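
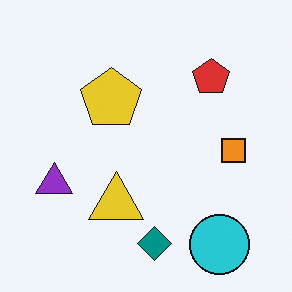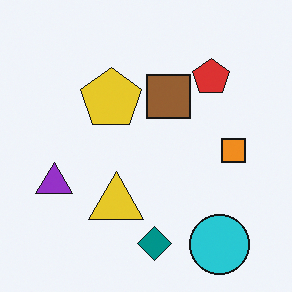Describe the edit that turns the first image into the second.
The second image is the first overlaid with an additional brown square.

A brown square appears in the second image that is absent from the first.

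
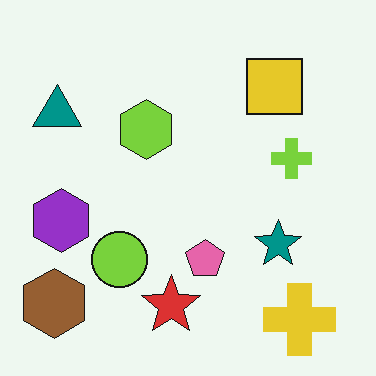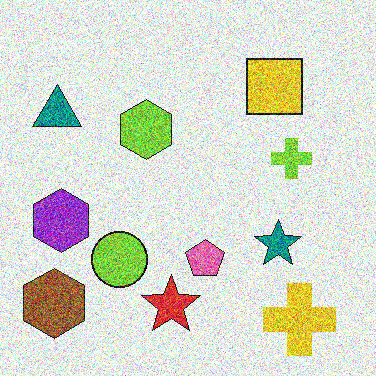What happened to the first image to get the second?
The image was degraded with a thick layer of grain.

Random speckle covers the whole image, including the flat background.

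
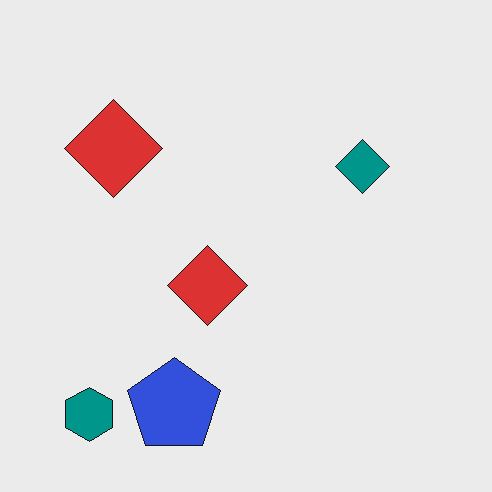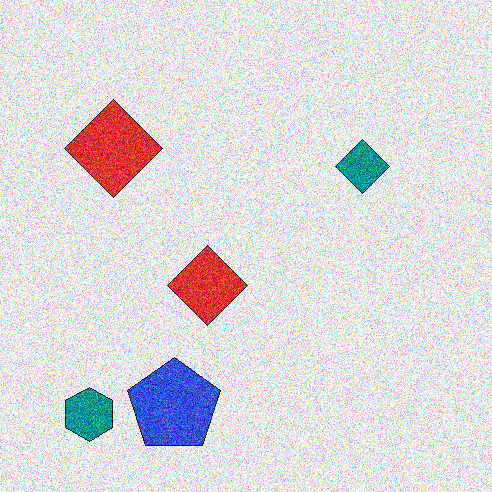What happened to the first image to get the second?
The image was degraded with heavy additive noise.

Random speckle covers the whole image, including the flat background.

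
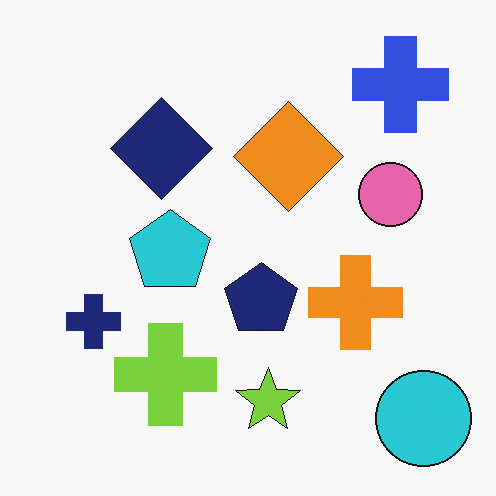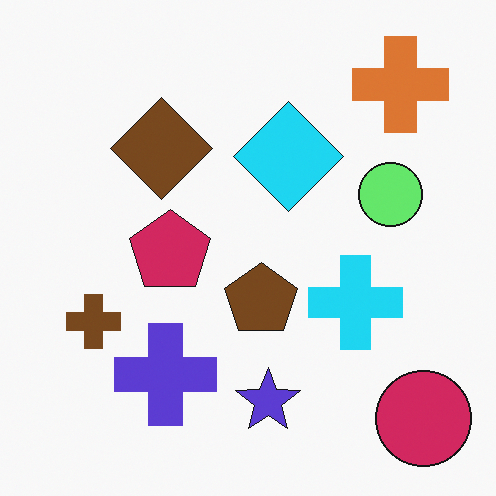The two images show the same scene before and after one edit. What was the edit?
The image was hue-shifted through roughly half the color wheel.

Every shape's color has rotated by the same amount around the hue wheel — a uniform hue shift.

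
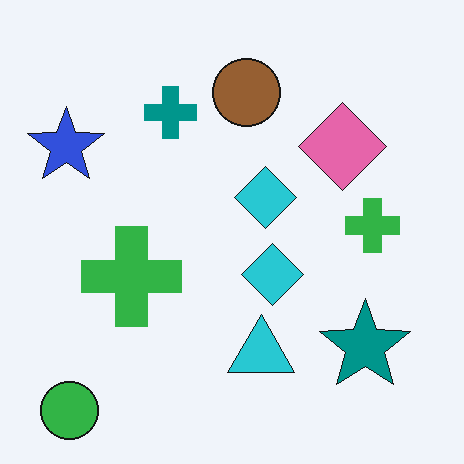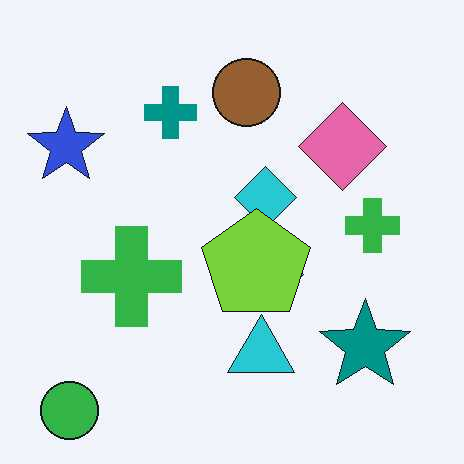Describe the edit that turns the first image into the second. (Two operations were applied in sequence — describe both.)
JPEG-compressed with visible artifacts, then overlaid with an additional lime pentagon.

Blocky 8×8 compression artifacts appear around shape edges and the flat background shows ringing — characteristic JPEG degradation. A lime pentagon appears in the second image that is absent from the first.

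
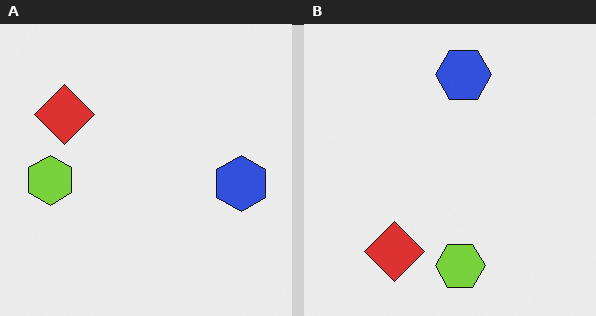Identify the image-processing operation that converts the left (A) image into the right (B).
It was rotated 90° counter-clockwise.

The red diamond sits in the top-left of the left (A) image and the bottom-left of the right (B) — consistent with a whole-image 90° counter-clockwise rotation.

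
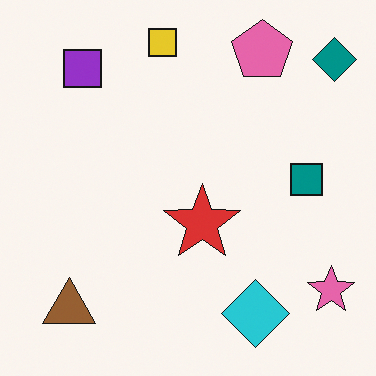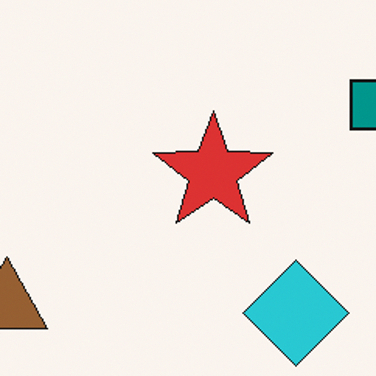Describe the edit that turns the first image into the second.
Cropped to a modestly smaller region and rescaled.

The visible shapes are larger and the field of view is narrower; shapes near the original edges may be partly or wholly outside the frame — a crop-and-rescale.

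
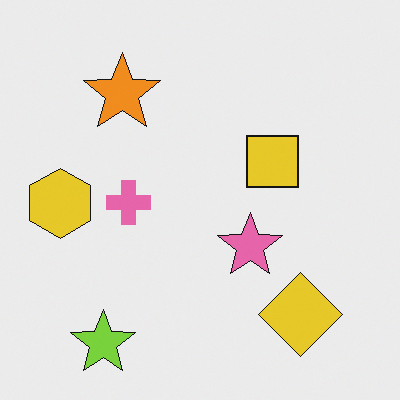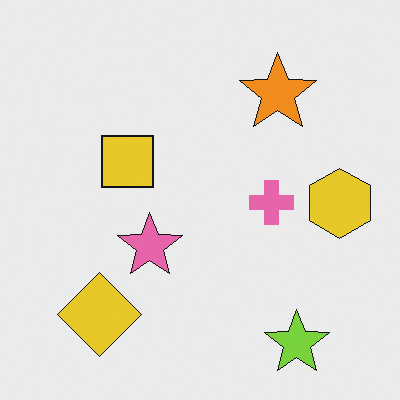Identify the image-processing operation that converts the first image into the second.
The transformation is: flipped horizontally (left ↔ right).

The yellow hexagon is in the left of the first image and the right of the second — shapes on opposite sides of the vertical midline have swapped in a mirror flip.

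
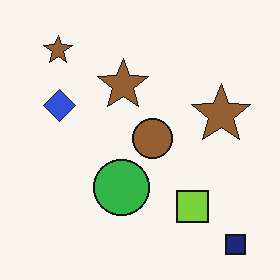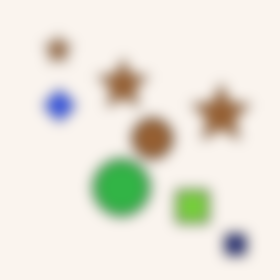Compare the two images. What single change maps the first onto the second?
The image was strongly gaussian-blurred.

Shape edges and outlines are uniformly softened across the whole image.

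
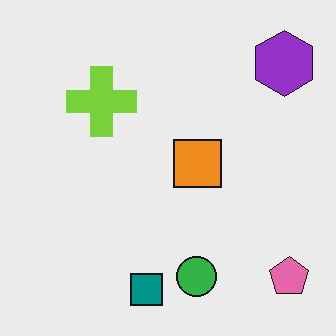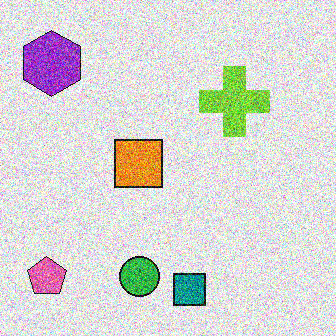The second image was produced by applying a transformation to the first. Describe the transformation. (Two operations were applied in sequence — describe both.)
Flipped horizontally (left ↔ right), then degraded with heavy additive noise.

The pink pentagon is in the bottom-right of the first image and the bottom-left of the second — shapes on opposite sides of the vertical midline have swapped in a mirror flip. Random speckle covers the whole image, including the flat background.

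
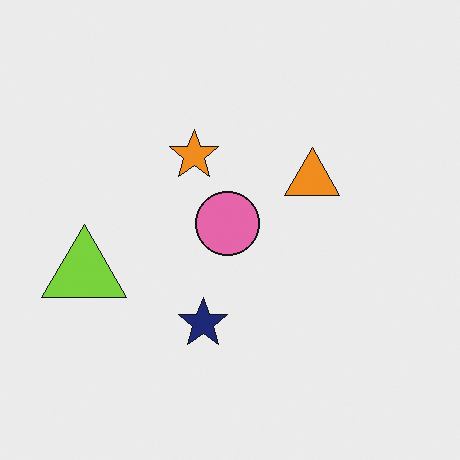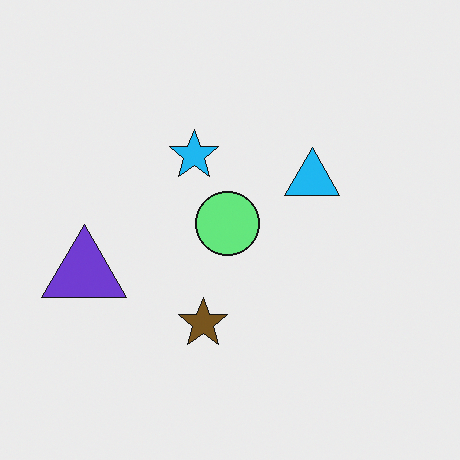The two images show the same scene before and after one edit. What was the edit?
The transformation is: hue-shifted through roughly half the color wheel.

Every shape's color has rotated by the same amount around the hue wheel — a uniform hue shift.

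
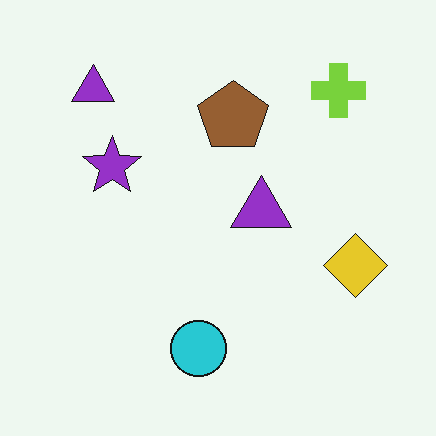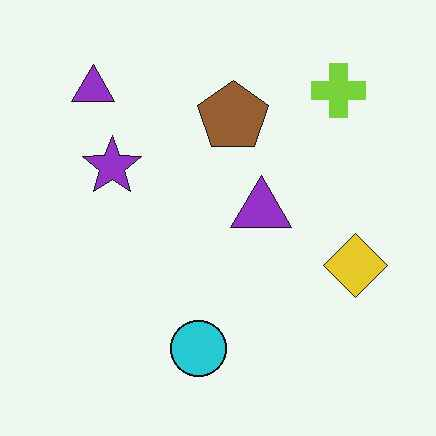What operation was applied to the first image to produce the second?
The image was JPEG-compressed with visible artifacts.

Blocky 8×8 compression artifacts appear around shape edges and the flat background shows ringing — characteristic JPEG degradation.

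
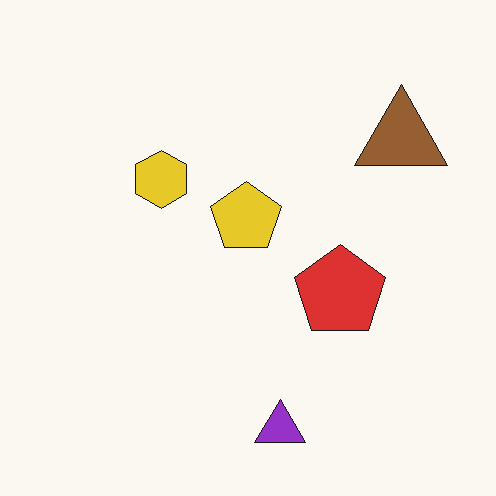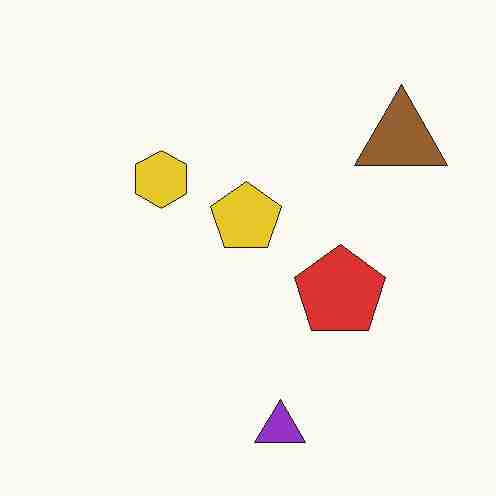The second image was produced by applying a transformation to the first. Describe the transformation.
The second image is the first heavily JPEG-compressed with obvious blocking artifacts.

Blocky 8×8 compression artifacts appear around shape edges and the flat background shows ringing — characteristic JPEG degradation.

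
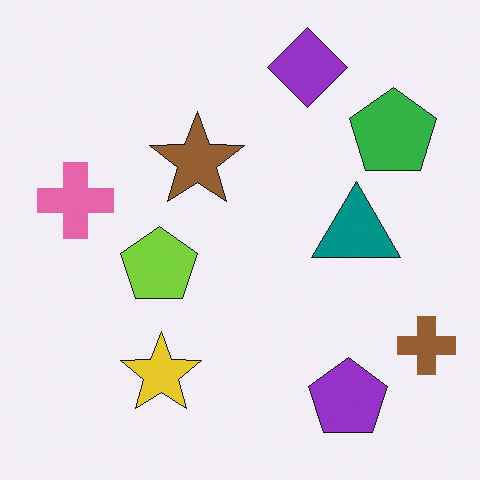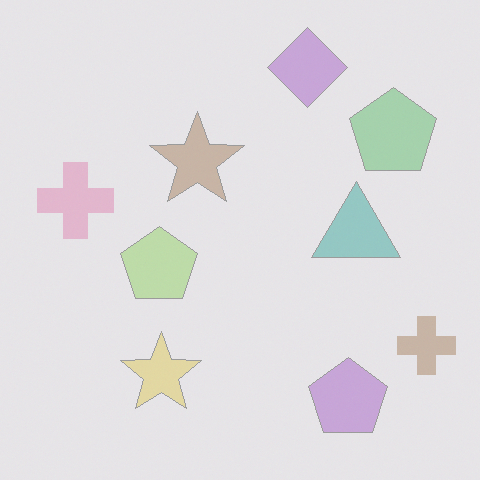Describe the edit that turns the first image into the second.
The transformation is: given much lower contrast.

Tones are pushed toward mid-grey across the whole image — a global contrast change.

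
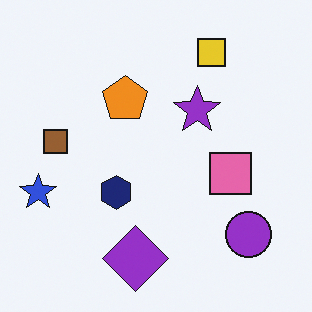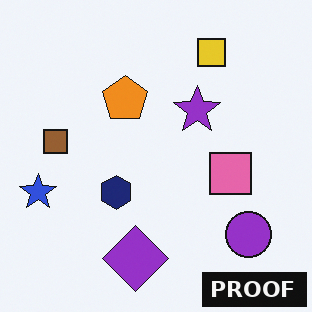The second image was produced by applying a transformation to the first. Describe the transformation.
Watermarked with the text "PROOF" in the lower-right corner.

A dark label reading "PROOF" appears in the lower-right corner.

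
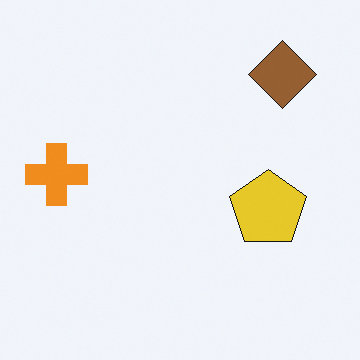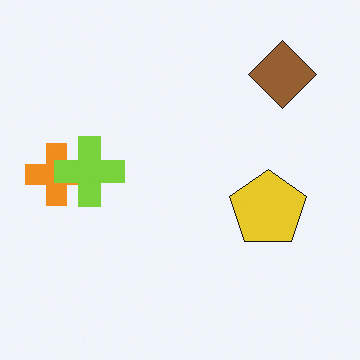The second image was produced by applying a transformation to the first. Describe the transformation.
The transformation is: overlaid with an additional lime cross.

A lime cross appears in the second image that is absent from the first.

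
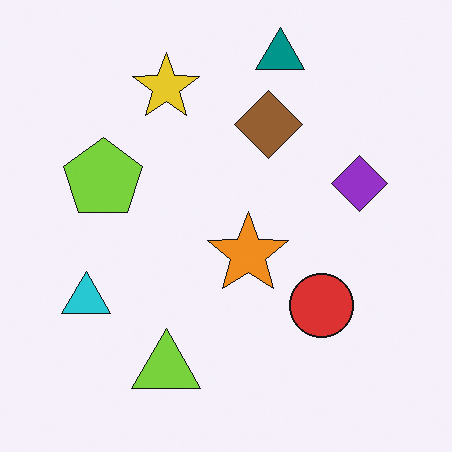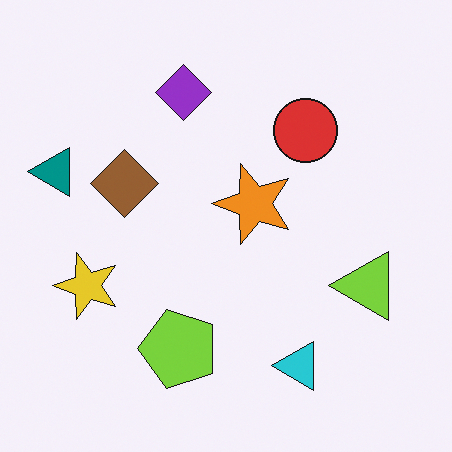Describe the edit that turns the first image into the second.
The image was rotated 90° counter-clockwise.

The teal triangle sits in the top of the first image and the left of the second — consistent with a whole-image 90° counter-clockwise rotation.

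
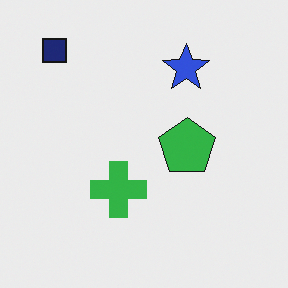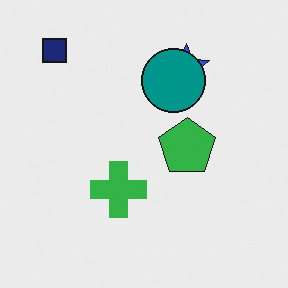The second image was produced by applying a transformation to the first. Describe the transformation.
The transformation is: overlaid with an additional teal circle.

A teal circle appears in the second image that is absent from the first.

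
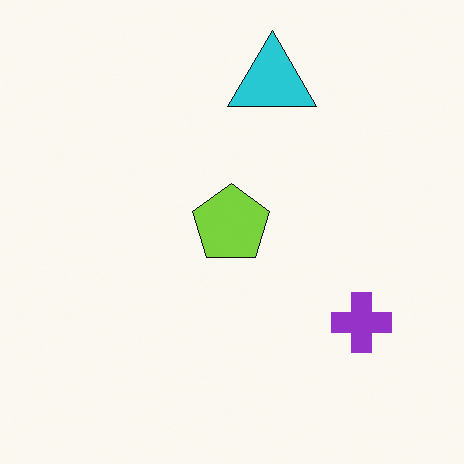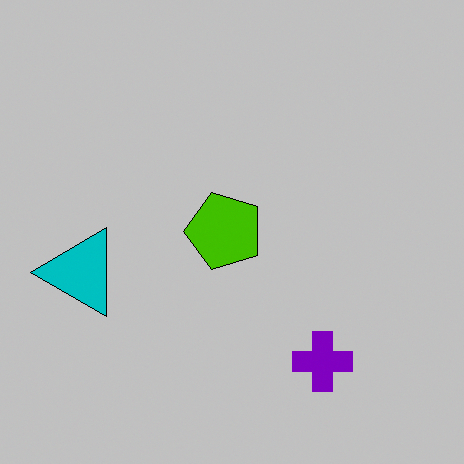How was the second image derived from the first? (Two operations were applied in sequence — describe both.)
The second image is the first aggressively posterized, then transposed (reflected across the top-left ↔ bottom-right diagonal).

Each flat color has snapped to a coarser quantized level — most visibly, the near-white background has dropped to a flat grey. Shapes have swapped their row and column positions — what was in the top-right is now in the bottom-left — a diagonal reflection.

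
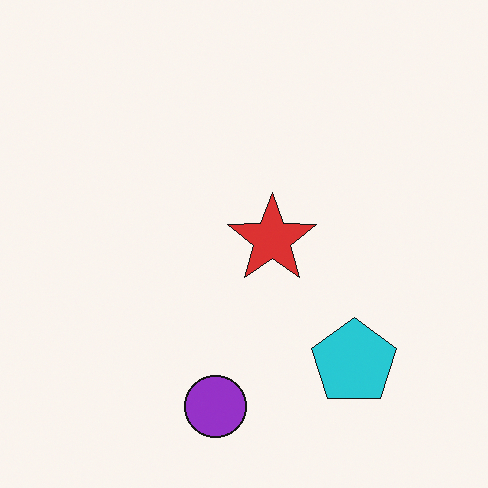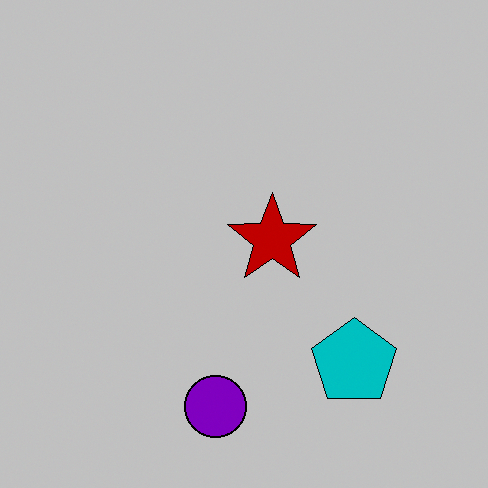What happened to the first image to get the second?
The second image is the first heavily posterized to just a handful of flat colors.

Each flat color has snapped to a coarser quantized level — most visibly, the near-white background has dropped to a flat grey.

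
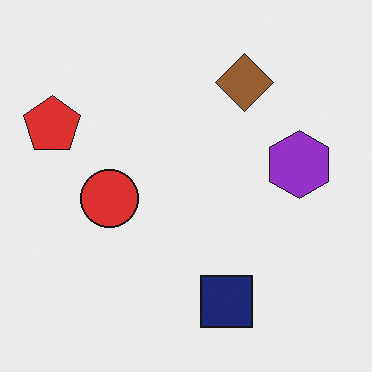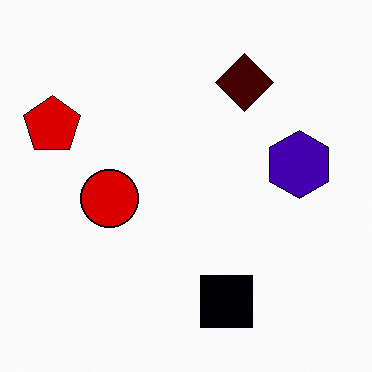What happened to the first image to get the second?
The image was given much higher contrast.

Tones are pushed away from mid-grey across the whole image — a global contrast change.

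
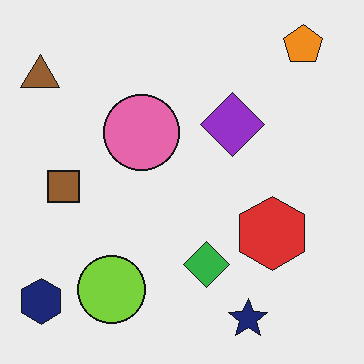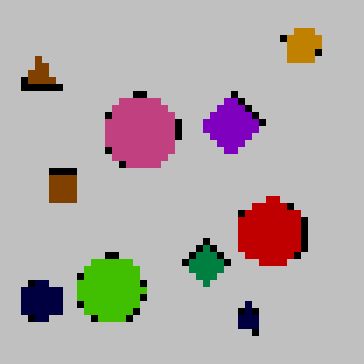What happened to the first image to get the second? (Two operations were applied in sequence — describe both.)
Aggressively posterized, then pixelated into visible square blocks.

Each flat color has snapped to a coarser quantized level — most visibly, the near-white background has dropped to a flat grey. Shapes are reduced to large square blocks; fine edges and outlines are lost — a downscale-then-upscale (mosaic) effect.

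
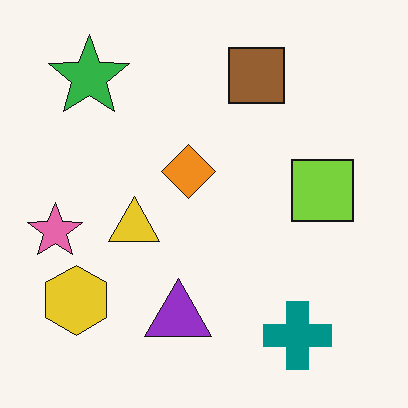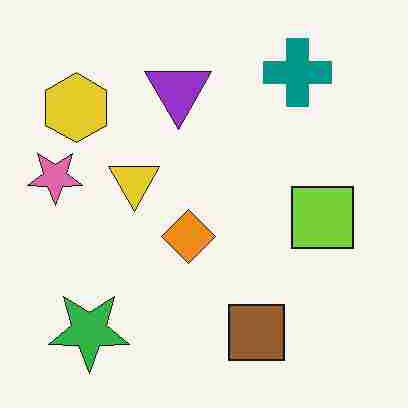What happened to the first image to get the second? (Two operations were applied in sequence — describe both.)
The image was heavily JPEG-compressed with obvious blocking artifacts, then flipped vertically (top ↔ bottom).

Blocky 8×8 compression artifacts appear around shape edges and the flat background shows ringing — characteristic JPEG degradation. The teal cross is in the bottom-right of the first image and the top-right of the second — shapes on opposite sides of the horizontal midline have swapped in a mirror flip.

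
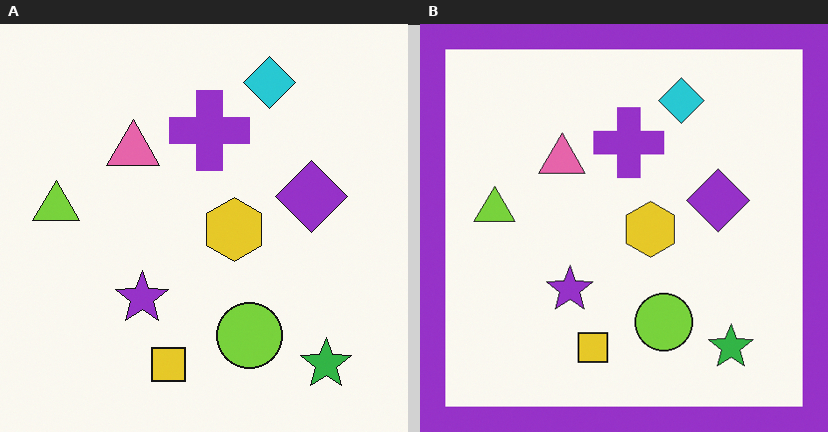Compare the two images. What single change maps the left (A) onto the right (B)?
The right (B) image is the left (A) framed with a purple border.

A solid purple frame runs around the edge of the right (B) image, with the content slightly shrunk inside it.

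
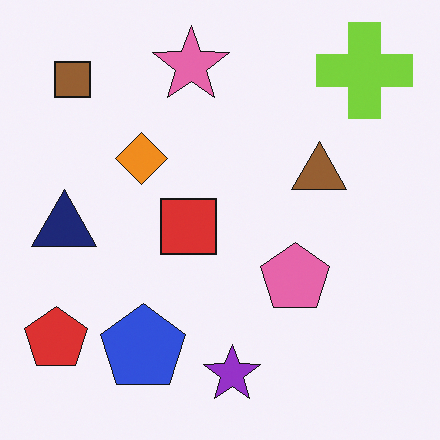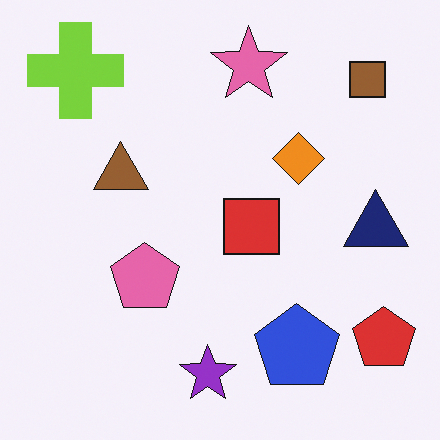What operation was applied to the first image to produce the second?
The transformation is: flipped horizontally (left ↔ right).

The red pentagon is in the bottom-left of the first image and the bottom-right of the second — shapes on opposite sides of the vertical midline have swapped in a mirror flip.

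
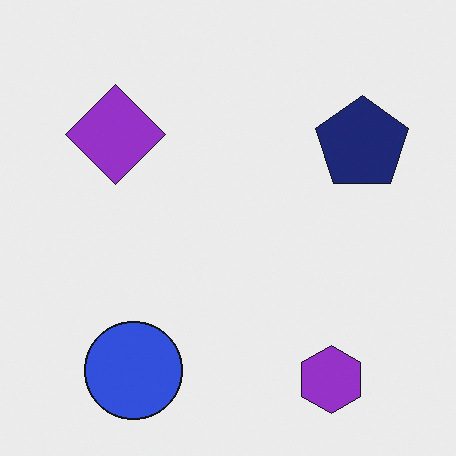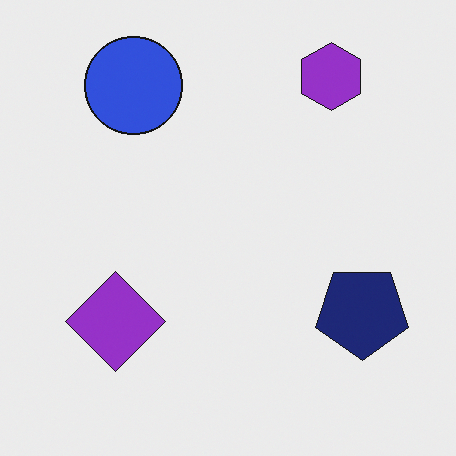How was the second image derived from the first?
Flipped vertically (top ↔ bottom).

The purple hexagon is in the bottom-right of the first image and the top-right of the second — shapes on opposite sides of the horizontal midline have swapped in a mirror flip.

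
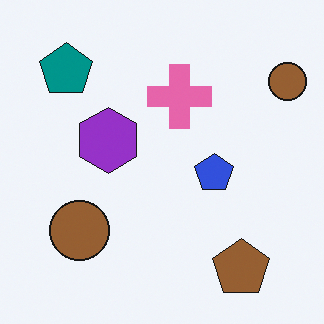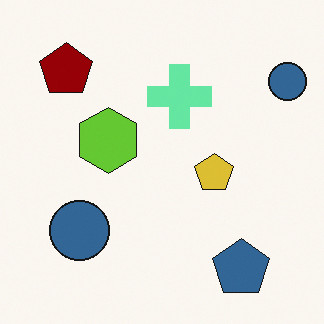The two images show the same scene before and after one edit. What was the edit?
The transformation is: hue-shifted by a large amount.

Every shape's color has rotated by the same amount around the hue wheel — a uniform hue shift.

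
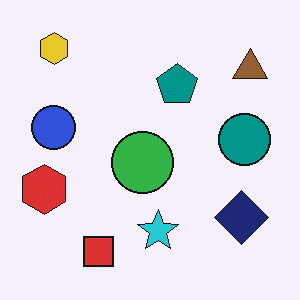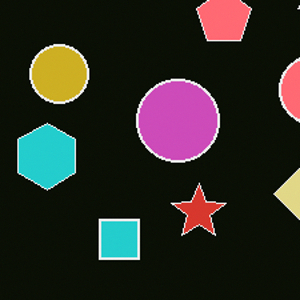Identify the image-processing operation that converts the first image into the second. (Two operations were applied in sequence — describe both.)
The image was color-inverted (negative), then cropped slightly and scaled back up.

The light background has become dark and every shape's color is its complement — a photographic negative. The visible shapes are larger and the field of view is narrower; shapes near the original edges may be partly or wholly outside the frame — a crop-and-rescale.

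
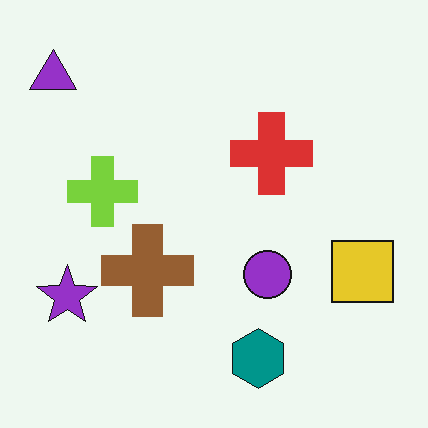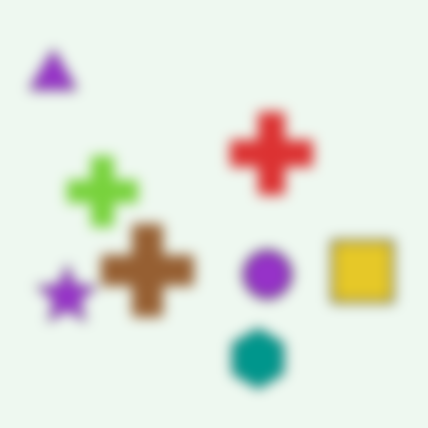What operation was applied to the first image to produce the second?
It was heavily blurred.

Shape edges and outlines are uniformly softened across the whole image.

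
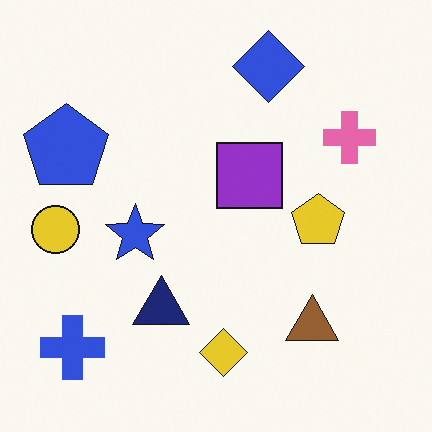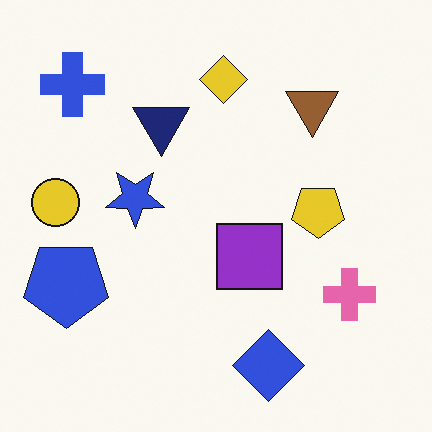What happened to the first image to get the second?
The transformation is: flipped vertically (top ↔ bottom).

The blue diamond is in the top of the first image and the bottom of the second — shapes on opposite sides of the horizontal midline have swapped in a mirror flip.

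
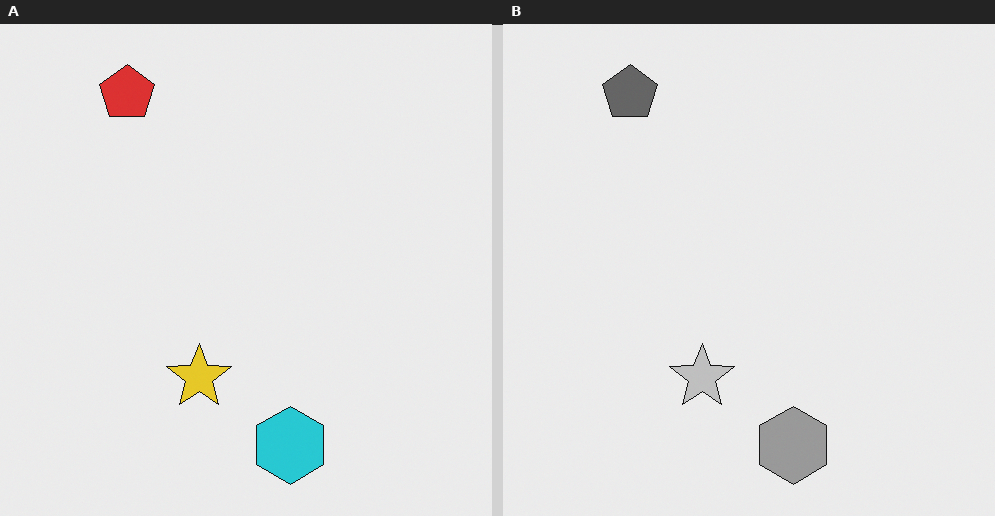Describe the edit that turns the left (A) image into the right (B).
It was converted to grayscale.

All color is removed — every shape is now a shade of grey.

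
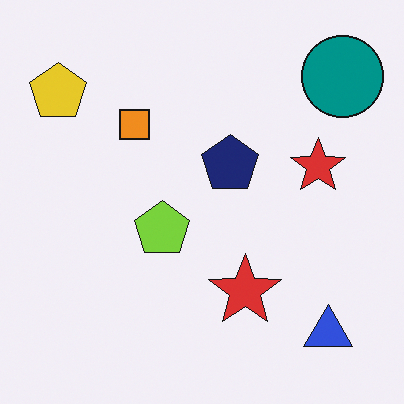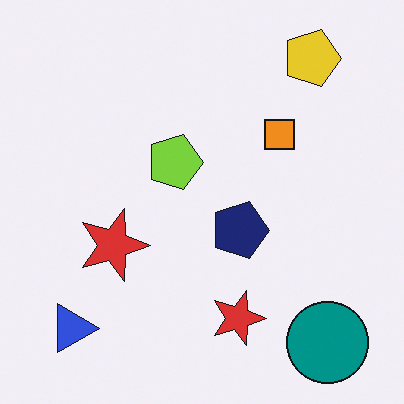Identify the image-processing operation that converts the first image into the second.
The second image is the first rotated 90° clockwise.

The teal circle sits in the top-right of the first image and the bottom-right of the second — consistent with a whole-image 90° clockwise rotation.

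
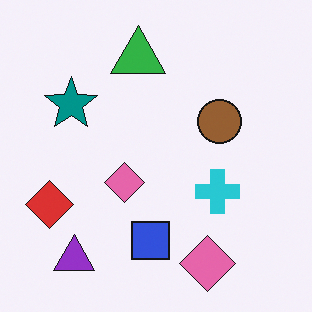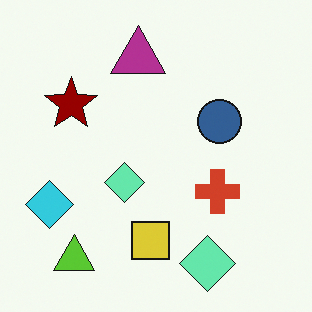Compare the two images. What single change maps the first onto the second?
This is the original image hue-shifted by a large amount.

Every shape's color has rotated by the same amount around the hue wheel — a uniform hue shift.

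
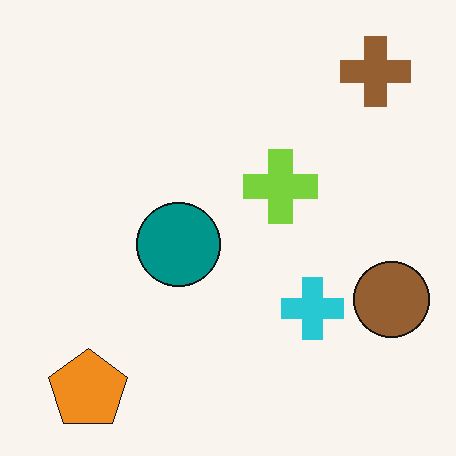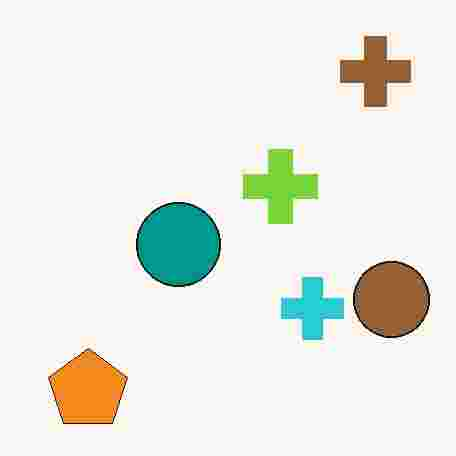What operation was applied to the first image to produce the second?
The image was degraded with heavy JPEG compression.

Blocky 8×8 compression artifacts appear around shape edges and the flat background shows ringing — characteristic JPEG degradation.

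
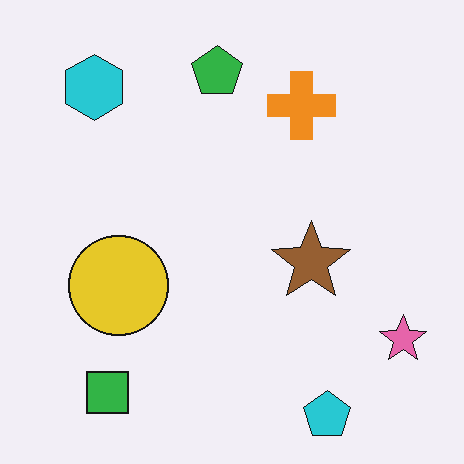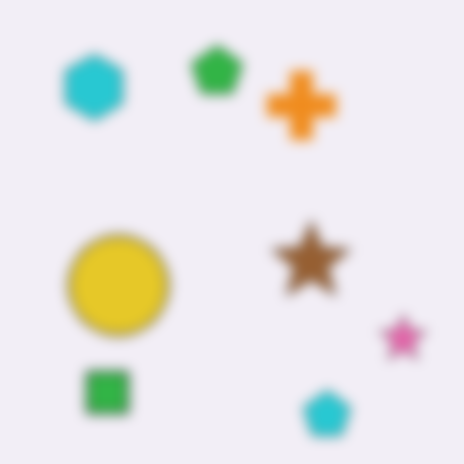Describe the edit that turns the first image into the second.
The second image is the first strongly gaussian-blurred.

Shape edges and outlines are uniformly softened across the whole image.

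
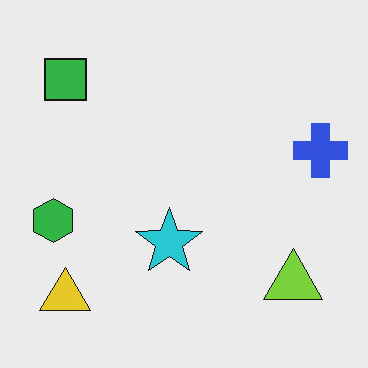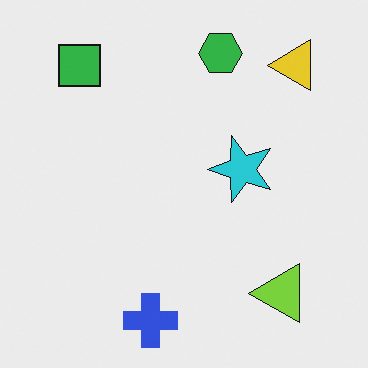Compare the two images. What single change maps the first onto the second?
The second image is the first transposed (reflected across the top-left ↔ bottom-right diagonal).

Shapes have swapped their row and column positions — what was in the top-right is now in the bottom-left — a diagonal reflection.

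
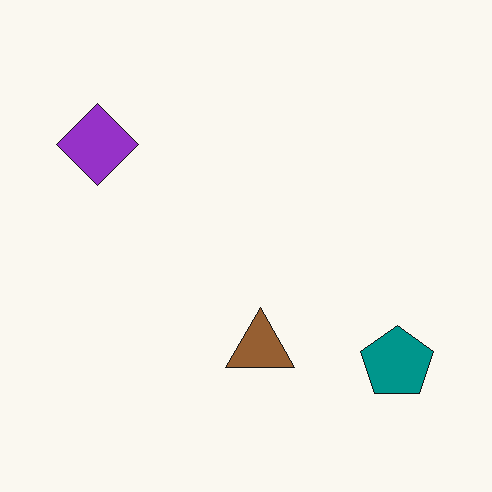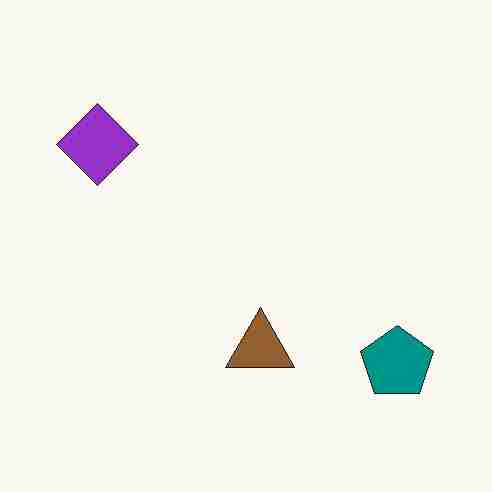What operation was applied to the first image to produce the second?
The second image is the first degraded with heavy JPEG compression.

Blocky 8×8 compression artifacts appear around shape edges and the flat background shows ringing — characteristic JPEG degradation.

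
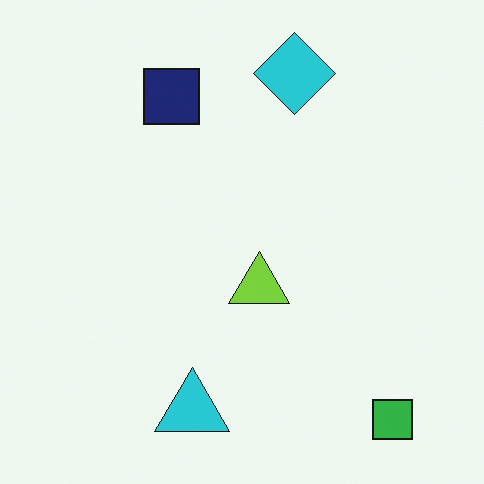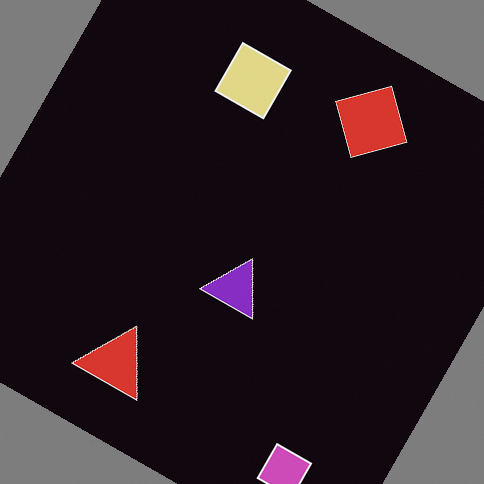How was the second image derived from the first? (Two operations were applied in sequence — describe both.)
Rotated clockwise by a clearly visible amount, then color-inverted (negative).

Every shape is tilted by the same angle and the image corners show triangular fill wedges — a whole-image rotation by a non-right angle. The light background has become dark and every shape's color is its complement — a photographic negative.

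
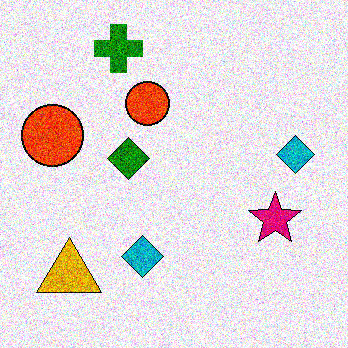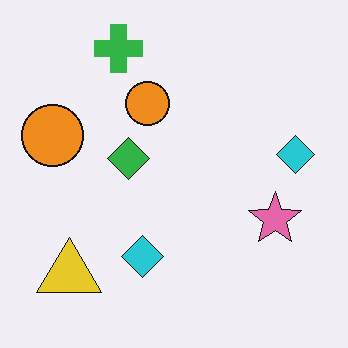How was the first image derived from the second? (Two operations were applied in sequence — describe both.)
The first image is the second given much higher contrast, then degraded with strong gaussian noise.

Tones are pushed away from mid-grey across the whole image — a global contrast change. Random speckle covers the whole image, including the flat background.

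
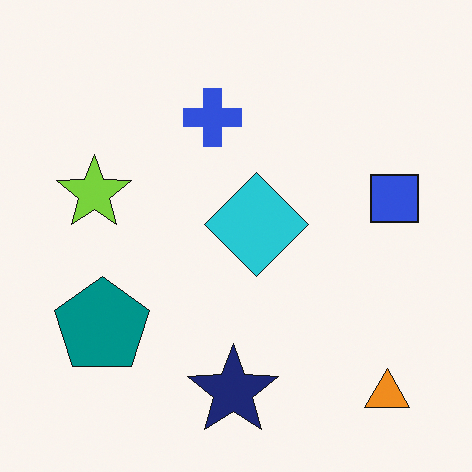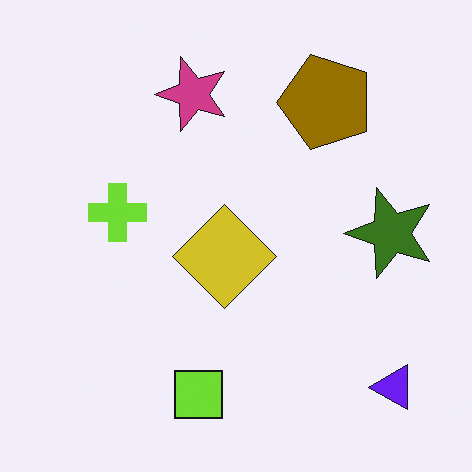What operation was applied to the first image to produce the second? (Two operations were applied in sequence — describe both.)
The image was transposed (reflected across the top-left ↔ bottom-right diagonal), then hue-shifted by a large amount.

Shapes have swapped their row and column positions — what was in the top-right is now in the bottom-left — a diagonal reflection. Every shape's color has rotated by the same amount around the hue wheel — a uniform hue shift.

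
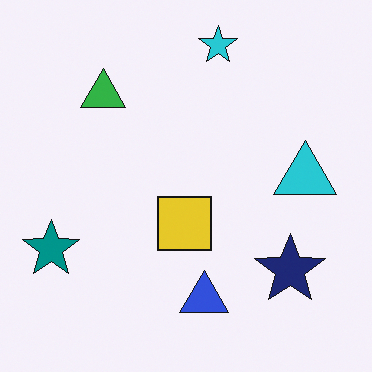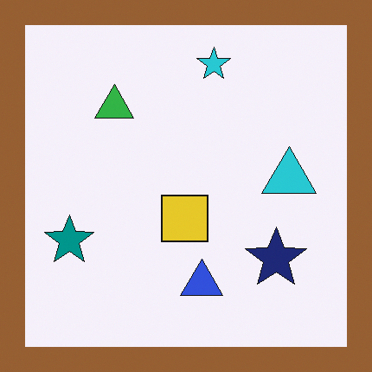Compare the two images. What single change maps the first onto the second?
It was framed with a brown border.

A solid brown frame runs around the edge of the second image, with the content slightly shrunk inside it.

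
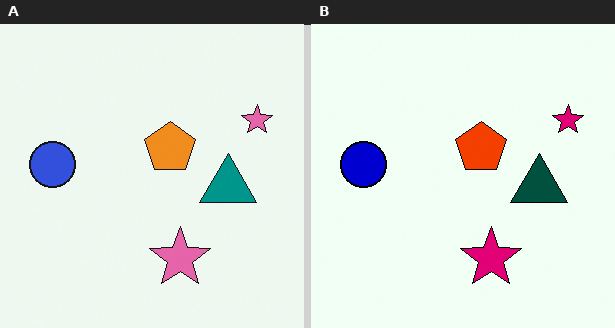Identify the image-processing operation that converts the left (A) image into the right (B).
The image was given much higher contrast.

Tones are pushed away from mid-grey across the whole image — a global contrast change.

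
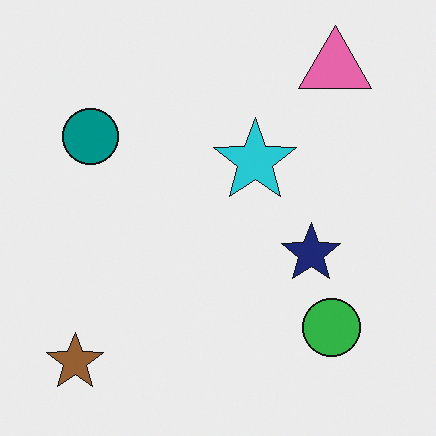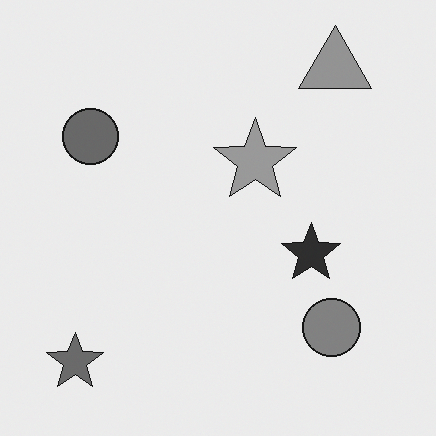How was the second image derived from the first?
It was converted to grayscale.

All color is removed — every shape is now a shade of grey.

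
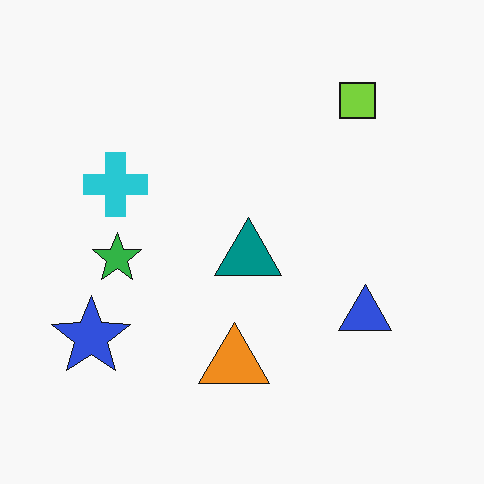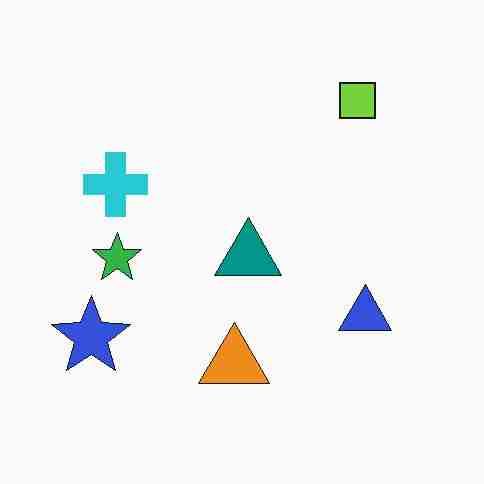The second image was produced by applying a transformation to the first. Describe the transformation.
The image was degraded with heavy JPEG compression.

Blocky 8×8 compression artifacts appear around shape edges and the flat background shows ringing — characteristic JPEG degradation.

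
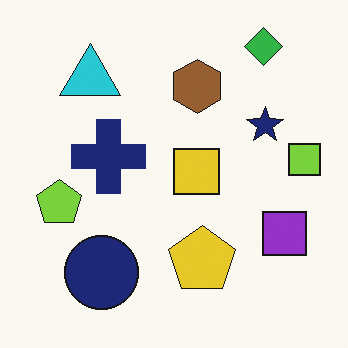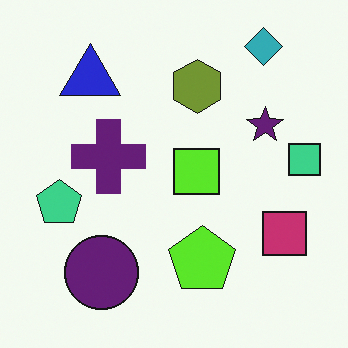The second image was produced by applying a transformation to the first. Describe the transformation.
This is the original image hue-shifted by a small amount.

Every shape's color has rotated by the same amount around the hue wheel — a uniform hue shift.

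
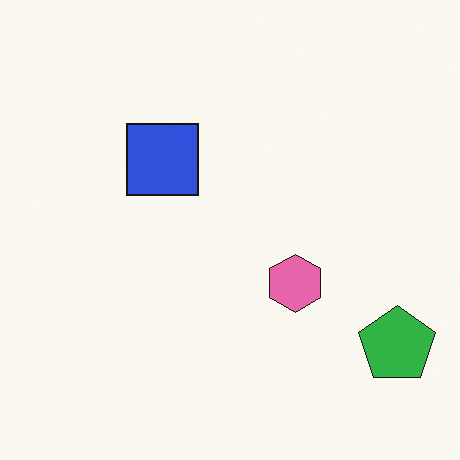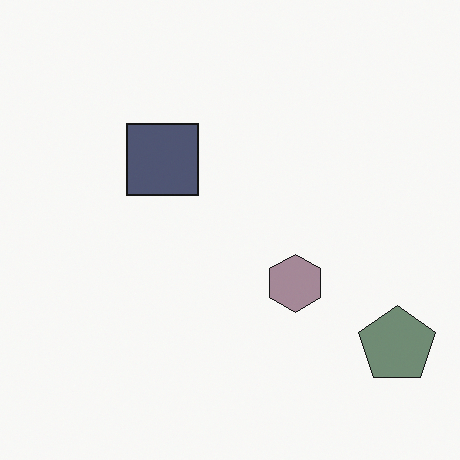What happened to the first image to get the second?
The image was heavily desaturated.

All colors are more muted and greyish — a global saturation change.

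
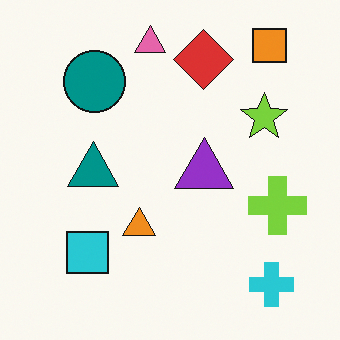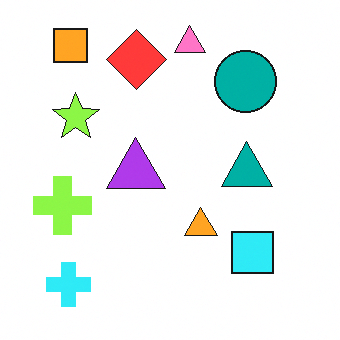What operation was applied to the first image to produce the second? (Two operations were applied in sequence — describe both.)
The image was brightened a little, then flipped horizontally (left ↔ right).

Every pixel — background and shapes alike — is uniformly brightened. The lime cross is in the right of the first image and the left of the second — shapes on opposite sides of the vertical midline have swapped in a mirror flip.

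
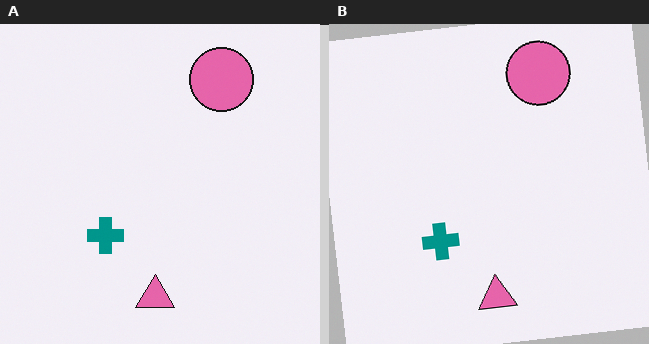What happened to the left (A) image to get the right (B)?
The right (B) image is the left (A) rotated counter-clockwise by a few degrees.

Every shape is tilted by the same angle and the image corners show triangular fill wedges — a whole-image rotation by a non-right angle.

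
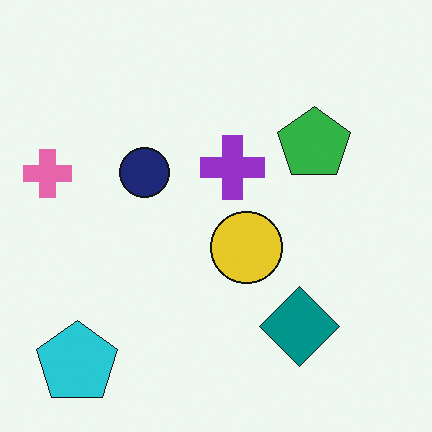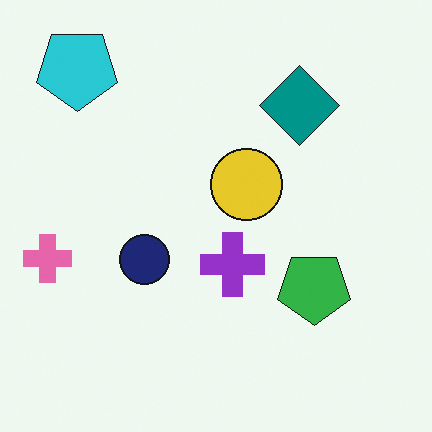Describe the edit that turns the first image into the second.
The image was flipped vertically (top ↔ bottom).

The cyan pentagon is in the bottom-left of the first image and the top-left of the second — shapes on opposite sides of the horizontal midline have swapped in a mirror flip.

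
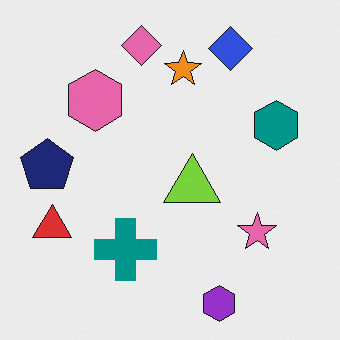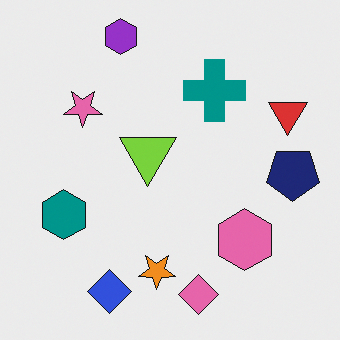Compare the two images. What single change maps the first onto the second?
The second image is the first rotated 180°.

The purple hexagon sits in the bottom of the first image and the top of the second — consistent with a whole-image 180° rotation.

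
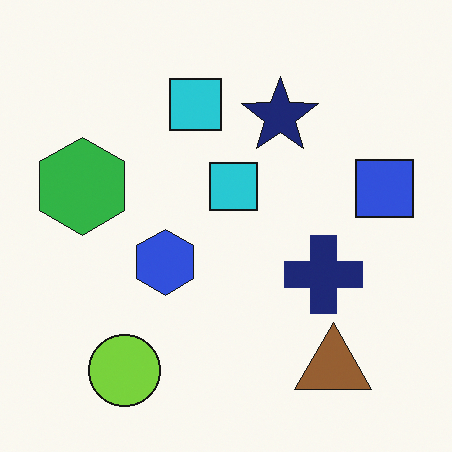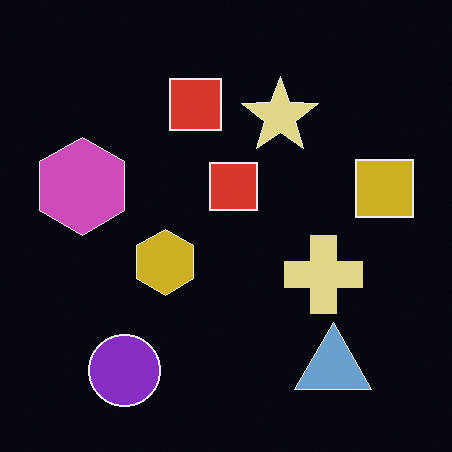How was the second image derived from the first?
The second image is the first color-inverted (negative).

The light background has become dark and every shape's color is its complement — a photographic negative.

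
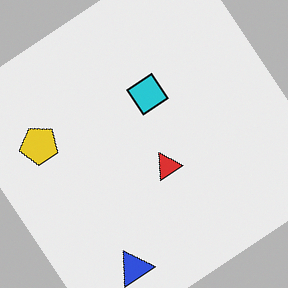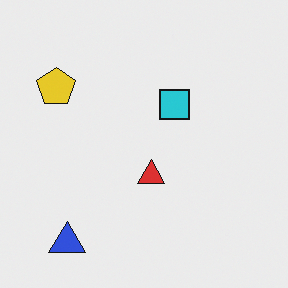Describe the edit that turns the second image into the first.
It was rotated counter-clockwise by a large amount — several tens of degrees.

Every shape is tilted by the same angle and the image corners show triangular fill wedges — a whole-image rotation by a non-right angle.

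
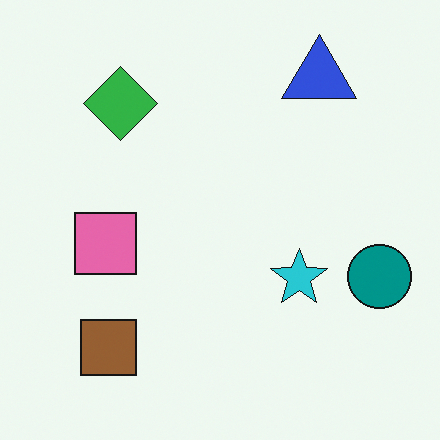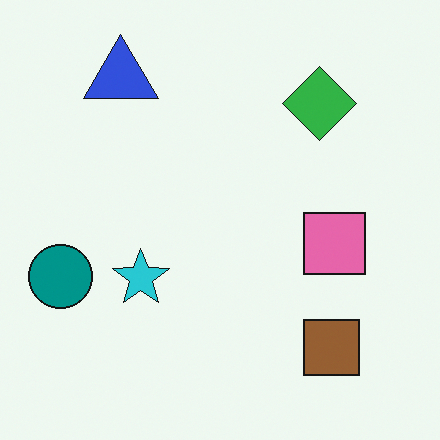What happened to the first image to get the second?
The image was flipped horizontally (left ↔ right).

The teal circle is in the right of the first image and the left of the second — shapes on opposite sides of the vertical midline have swapped in a mirror flip.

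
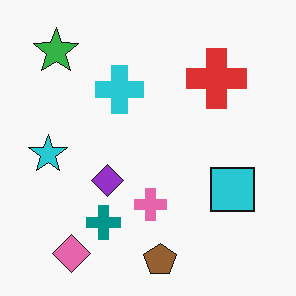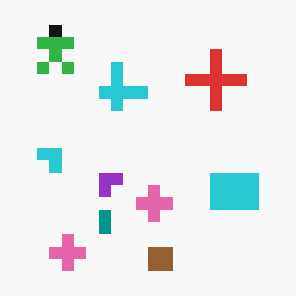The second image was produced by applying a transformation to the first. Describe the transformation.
It was heavily pixelated into large blocks.

Shapes are reduced to large square blocks; fine edges and outlines are lost — a downscale-then-upscale (mosaic) effect.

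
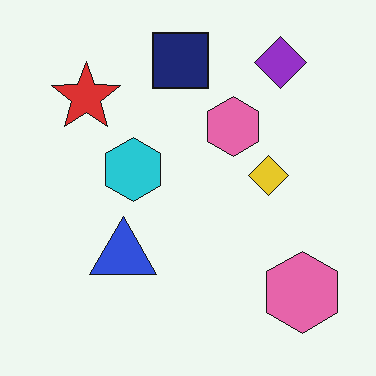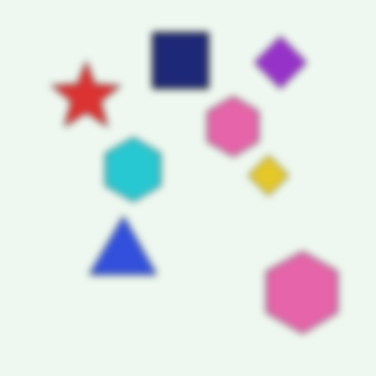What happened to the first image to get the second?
The image was moderately blurred.

Shape edges and outlines are uniformly softened across the whole image.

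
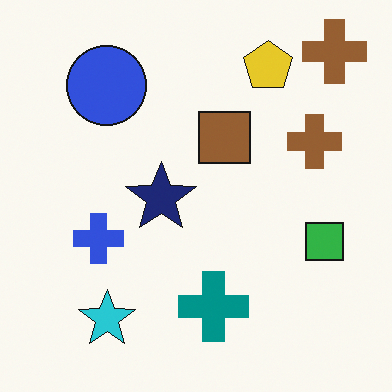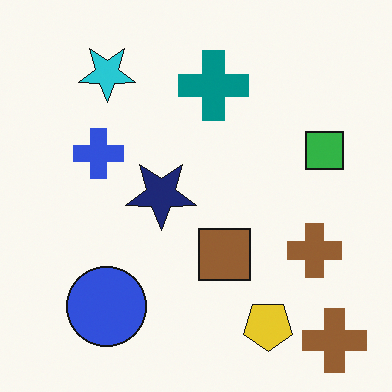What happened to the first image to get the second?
The transformation is: flipped vertically (top ↔ bottom).

The yellow pentagon is in the top-right of the first image and the bottom-right of the second — shapes on opposite sides of the horizontal midline have swapped in a mirror flip.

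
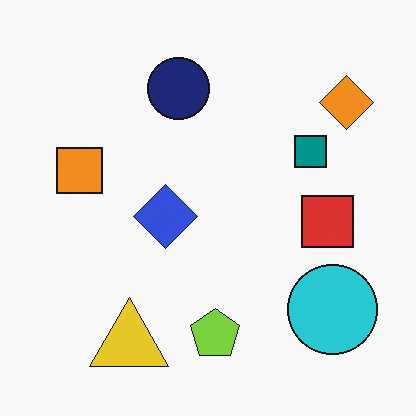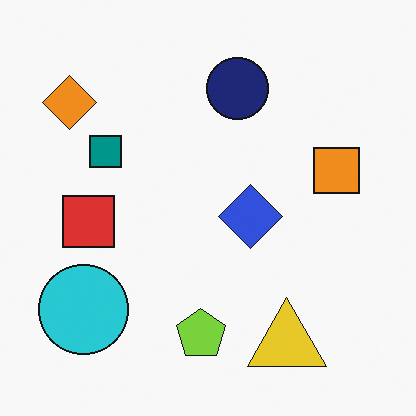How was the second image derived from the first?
The second image is the first flipped horizontally (left ↔ right).

The orange diamond is in the top-right of the first image and the top-left of the second — shapes on opposite sides of the vertical midline have swapped in a mirror flip.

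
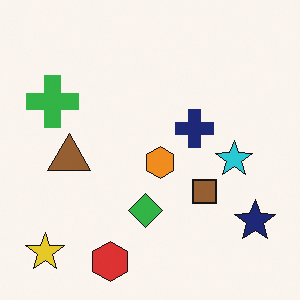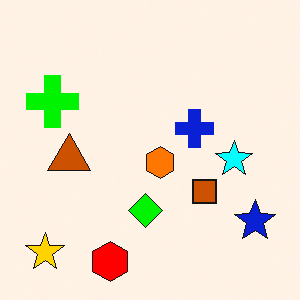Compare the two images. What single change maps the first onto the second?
The second image is the first heavily oversaturated.

All colors are more vivid — a global saturation change.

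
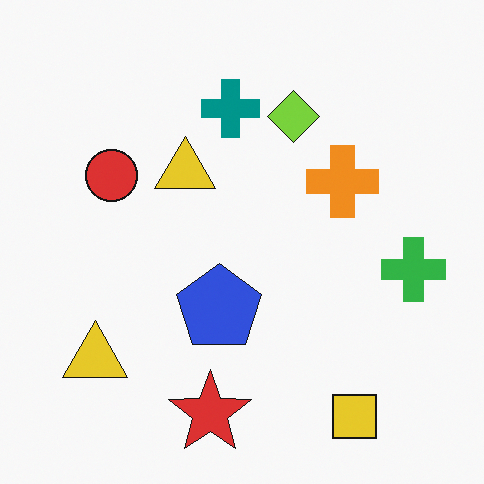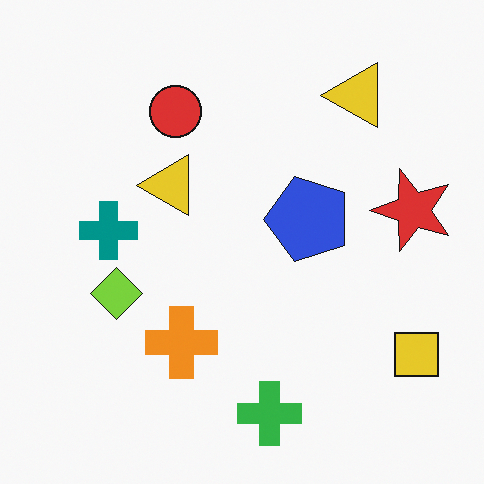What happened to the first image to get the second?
The image was transposed (reflected across the top-left ↔ bottom-right diagonal).

Shapes have swapped their row and column positions — what was in the top-right is now in the bottom-left — a diagonal reflection.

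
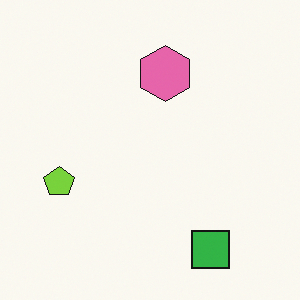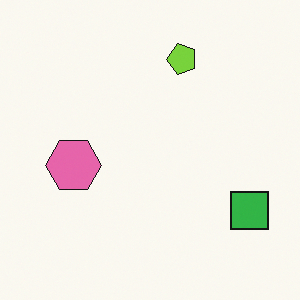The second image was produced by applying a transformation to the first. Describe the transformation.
The image was transposed (reflected across the top-left ↔ bottom-right diagonal).

Shapes have swapped their row and column positions — what was in the top-right is now in the bottom-left — a diagonal reflection.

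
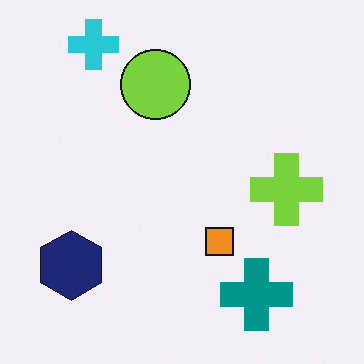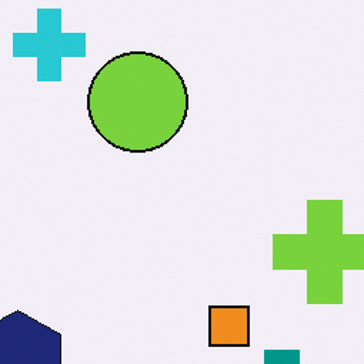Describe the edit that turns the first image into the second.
Cropped slightly and scaled back up.

The visible shapes are larger and the field of view is narrower; shapes near the original edges may be partly or wholly outside the frame — a crop-and-rescale.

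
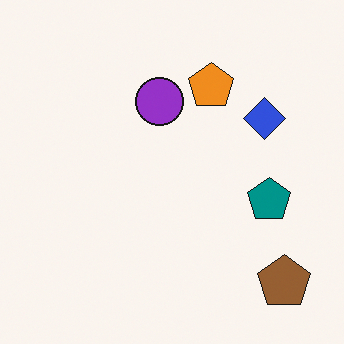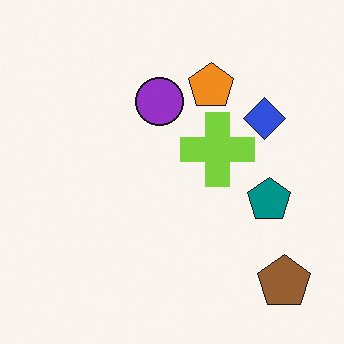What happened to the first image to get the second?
The second image is the first overlaid with an additional lime cross.

A lime cross appears in the second image that is absent from the first.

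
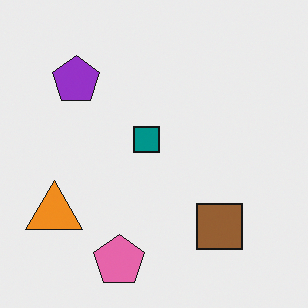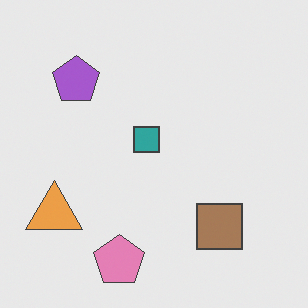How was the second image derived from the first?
The transformation is: given slightly reduced contrast.

Tones are pushed toward mid-grey across the whole image — a global contrast change.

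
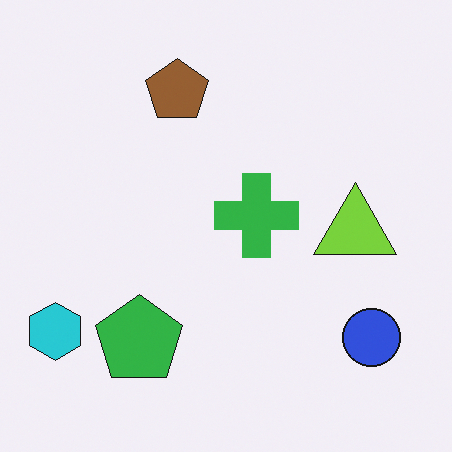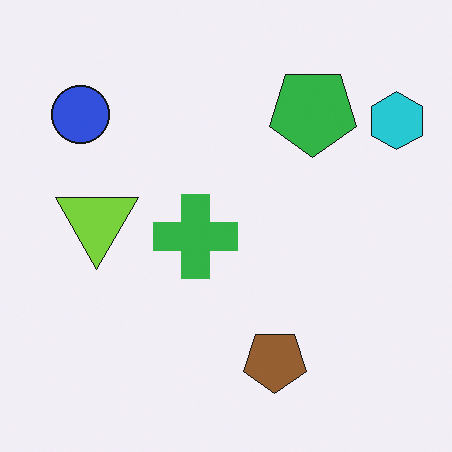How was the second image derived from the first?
The image was rotated 180°.

The cyan hexagon sits in the bottom-left of the first image and the top-right of the second — consistent with a whole-image 180° rotation.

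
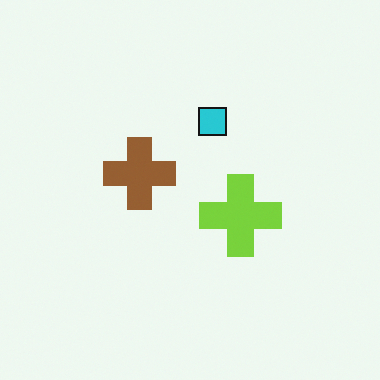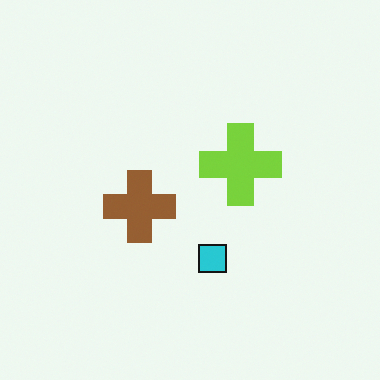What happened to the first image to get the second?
It was flipped vertically (top ↔ bottom).

The cyan square is in the top of the first image and the bottom of the second — shapes on opposite sides of the horizontal midline have swapped in a mirror flip.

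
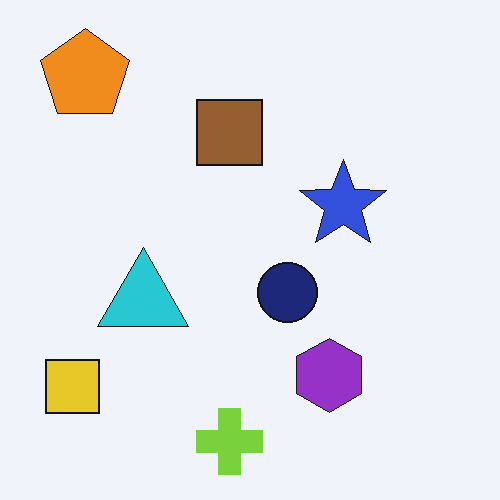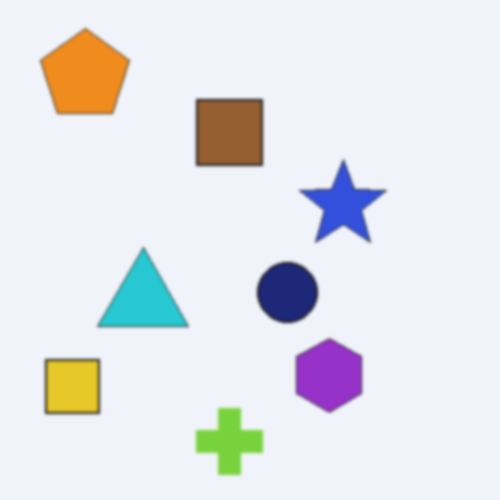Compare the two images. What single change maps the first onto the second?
It was lightly blurred.

Shape edges and outlines are uniformly softened across the whole image.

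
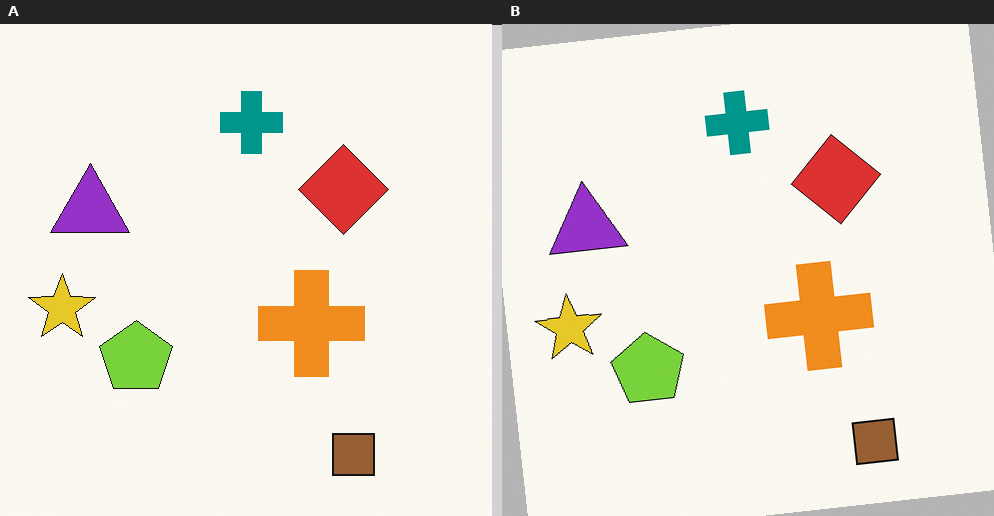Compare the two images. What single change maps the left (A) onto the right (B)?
The transformation is: rotated counter-clockwise by a few degrees.

Every shape is tilted by the same angle and the image corners show triangular fill wedges — a whole-image rotation by a non-right angle.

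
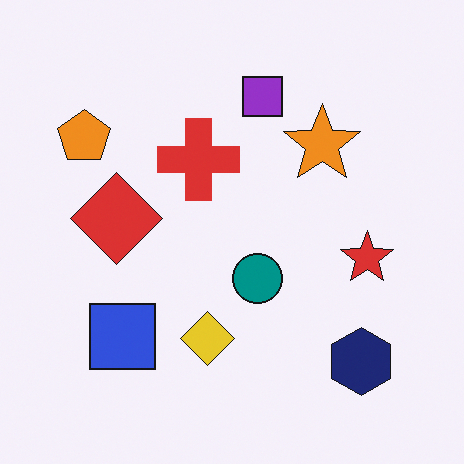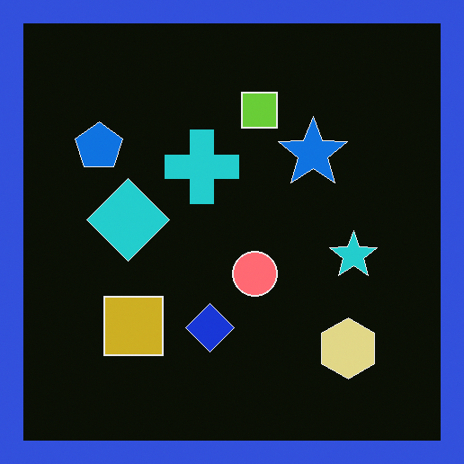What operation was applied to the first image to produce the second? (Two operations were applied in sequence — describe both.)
It was color-inverted (negative), then framed with a blue border.

The light background has become dark and every shape's color is its complement — a photographic negative. A solid blue frame runs around the edge of the second image, with the content slightly shrunk inside it.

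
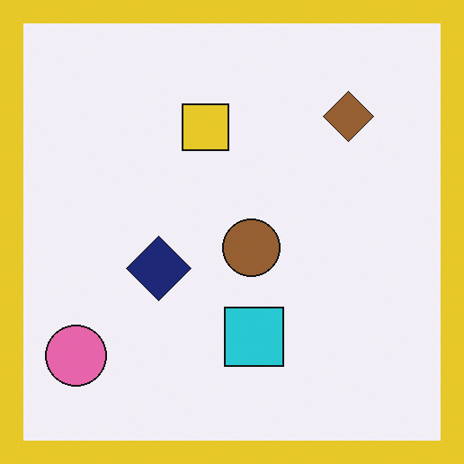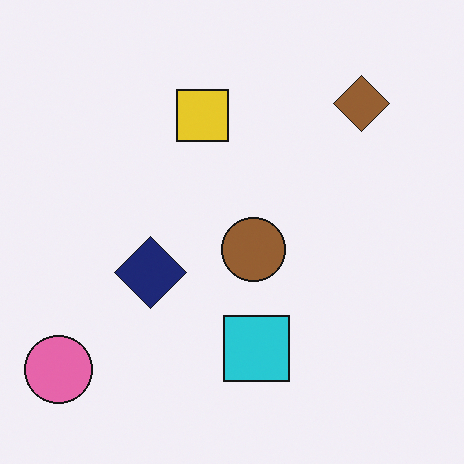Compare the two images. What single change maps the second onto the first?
This is the original image framed with a yellow border.

A solid yellow frame runs around the edge of the first image, with the content slightly shrunk inside it.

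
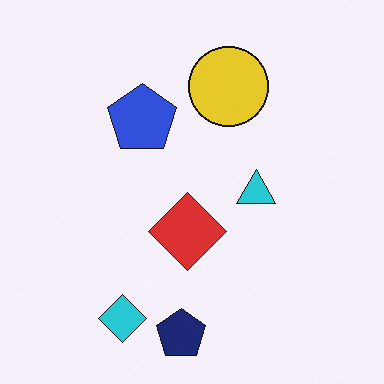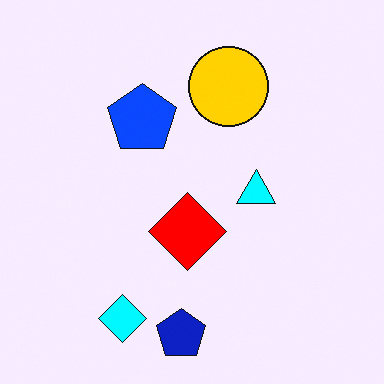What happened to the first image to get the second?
The image was made much more vivid (saturation change).

All colors are more vivid — a global saturation change.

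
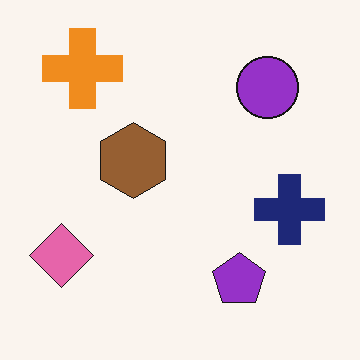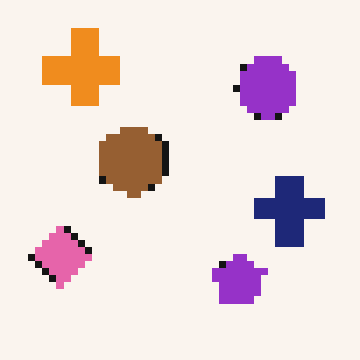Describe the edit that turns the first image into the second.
The image was pixelated into visible square blocks.

Shapes are reduced to large square blocks; fine edges and outlines are lost — a downscale-then-upscale (mosaic) effect.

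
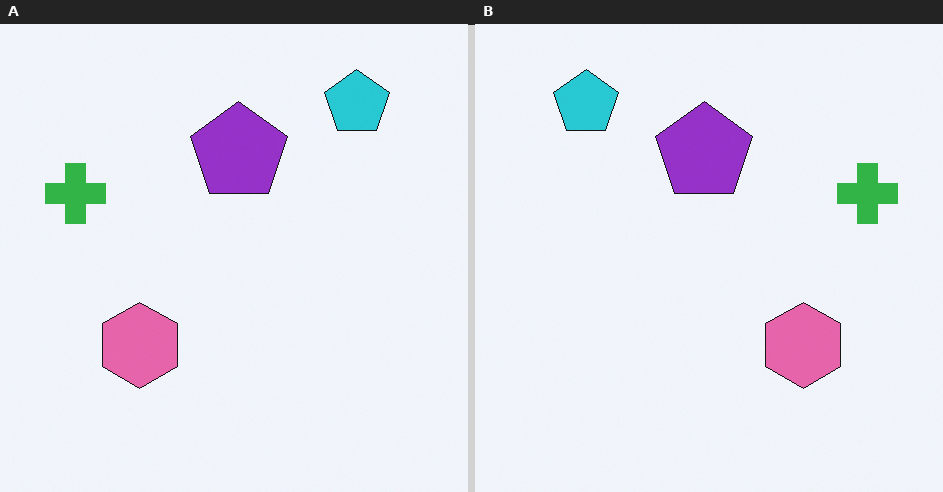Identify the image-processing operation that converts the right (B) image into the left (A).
The transformation is: flipped horizontally (left ↔ right).

The green cross is in the right of the right (B) image and the left of the left (A) — shapes on opposite sides of the vertical midline have swapped in a mirror flip.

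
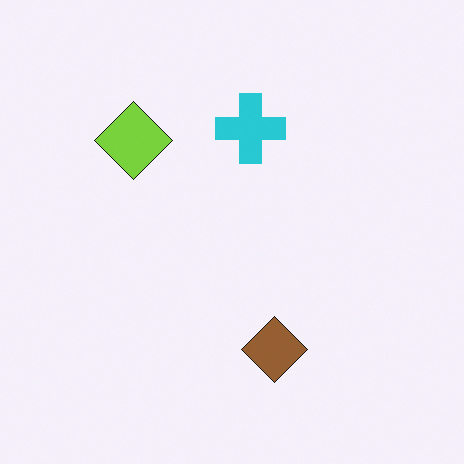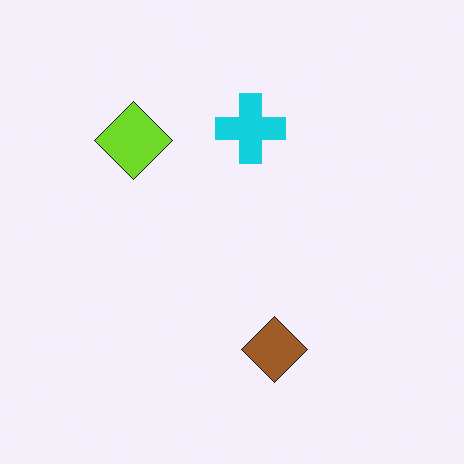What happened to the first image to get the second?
Slightly oversaturated.

All colors are more vivid — a global saturation change.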